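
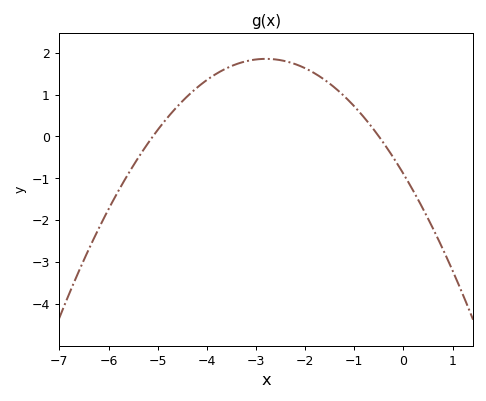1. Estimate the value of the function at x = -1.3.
1.06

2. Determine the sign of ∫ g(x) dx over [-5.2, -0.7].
positive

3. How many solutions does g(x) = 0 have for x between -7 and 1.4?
2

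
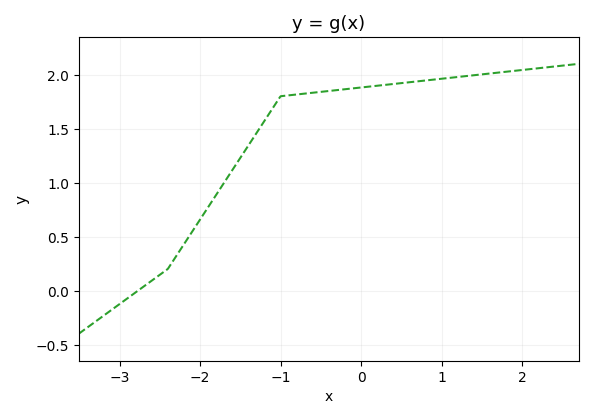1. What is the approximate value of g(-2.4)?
0.2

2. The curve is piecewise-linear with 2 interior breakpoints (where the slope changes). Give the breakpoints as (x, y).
(-2.4, 0.2); (-1, 1.8)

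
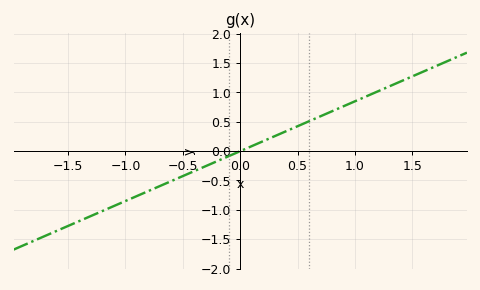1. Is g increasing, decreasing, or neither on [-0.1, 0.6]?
increasing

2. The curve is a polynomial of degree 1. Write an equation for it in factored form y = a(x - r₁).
y = 0.85(x - 0)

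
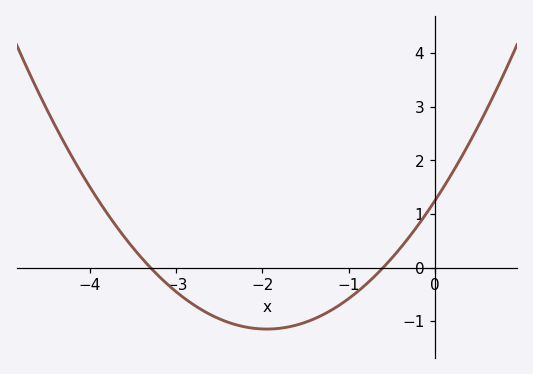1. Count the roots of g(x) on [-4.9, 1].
2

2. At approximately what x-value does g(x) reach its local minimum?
-2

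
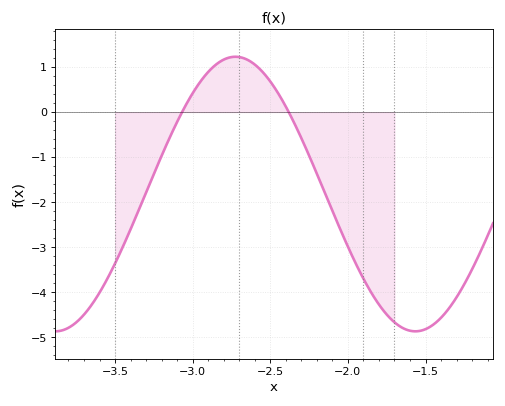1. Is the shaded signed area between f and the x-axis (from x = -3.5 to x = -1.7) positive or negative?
negative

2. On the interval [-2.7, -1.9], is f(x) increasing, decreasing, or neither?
decreasing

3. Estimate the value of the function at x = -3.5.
-3.36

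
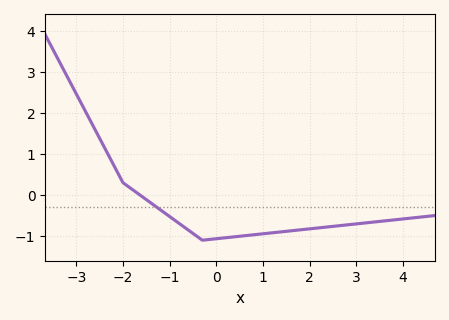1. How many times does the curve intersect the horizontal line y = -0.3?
1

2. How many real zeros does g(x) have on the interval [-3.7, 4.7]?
1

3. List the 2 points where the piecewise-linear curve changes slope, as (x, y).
(-2, 0.3); (-0.3, -1.1)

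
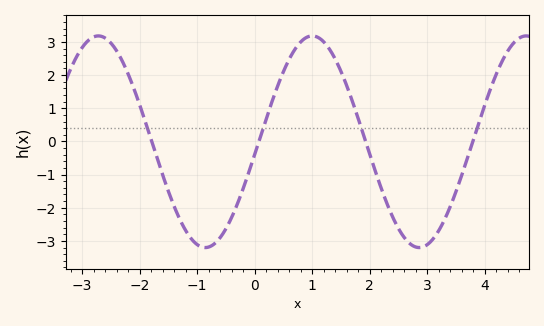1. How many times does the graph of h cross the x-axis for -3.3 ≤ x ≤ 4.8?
4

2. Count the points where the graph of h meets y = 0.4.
4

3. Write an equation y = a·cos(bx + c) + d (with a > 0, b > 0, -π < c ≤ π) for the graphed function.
y = 3.19cos(1.7x - 1.7) - 0.01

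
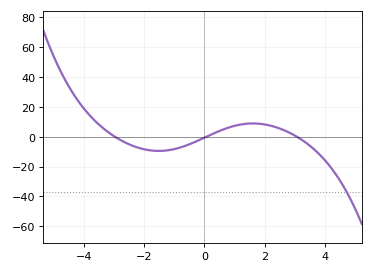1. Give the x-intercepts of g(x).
-3, 0, 3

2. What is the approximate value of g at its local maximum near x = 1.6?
8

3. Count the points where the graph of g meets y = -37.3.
1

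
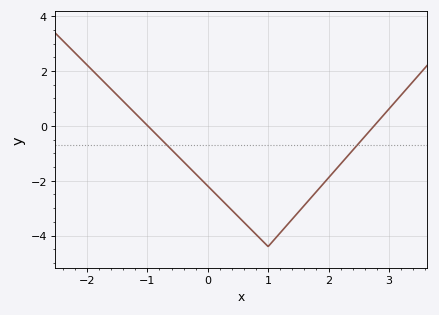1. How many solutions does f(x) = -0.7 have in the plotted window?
2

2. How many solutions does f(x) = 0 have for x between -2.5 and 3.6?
2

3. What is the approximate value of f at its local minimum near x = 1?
-4.4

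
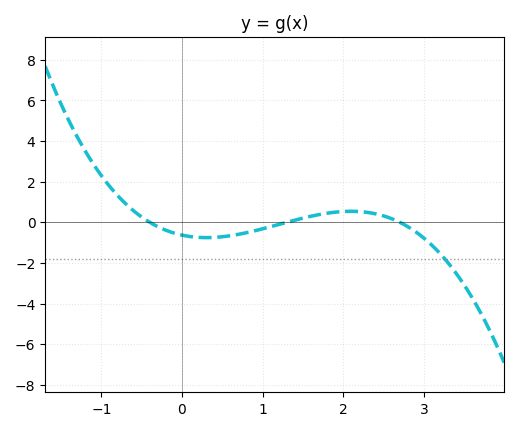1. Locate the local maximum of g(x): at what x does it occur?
2.1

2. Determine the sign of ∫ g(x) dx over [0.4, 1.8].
negative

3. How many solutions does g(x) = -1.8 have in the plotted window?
1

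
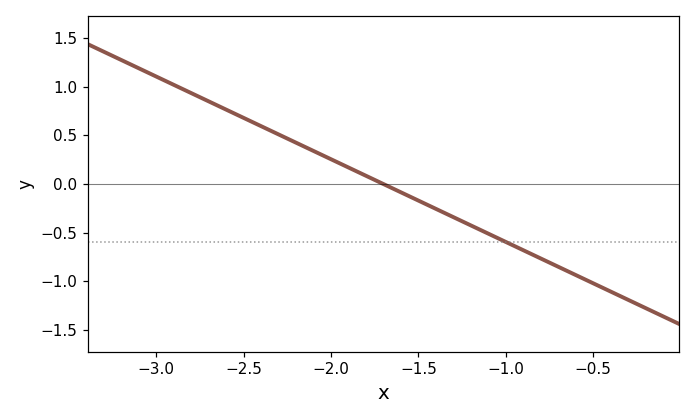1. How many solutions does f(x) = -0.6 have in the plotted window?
1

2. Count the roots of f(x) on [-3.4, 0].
1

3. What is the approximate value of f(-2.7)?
0.85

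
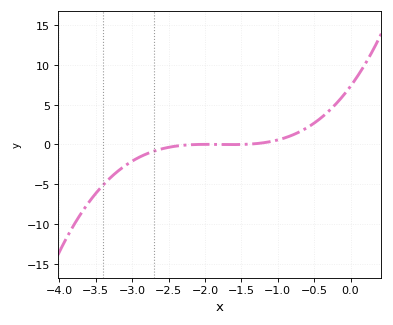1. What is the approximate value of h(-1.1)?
0.361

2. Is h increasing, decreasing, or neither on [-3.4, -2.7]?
increasing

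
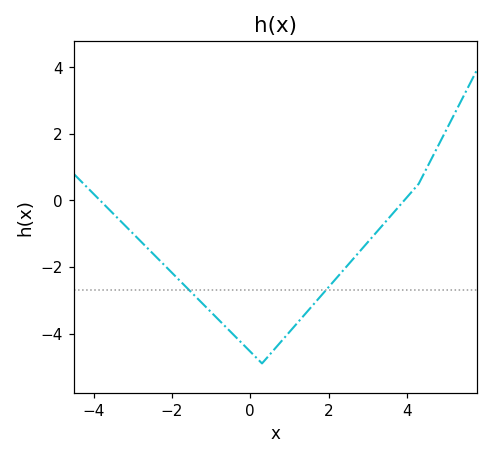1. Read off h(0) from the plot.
-4.54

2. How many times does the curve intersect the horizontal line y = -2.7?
2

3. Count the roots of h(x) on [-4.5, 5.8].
2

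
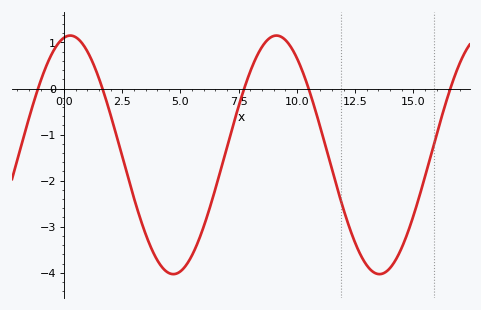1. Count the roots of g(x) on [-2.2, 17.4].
5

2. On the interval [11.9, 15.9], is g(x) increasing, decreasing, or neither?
neither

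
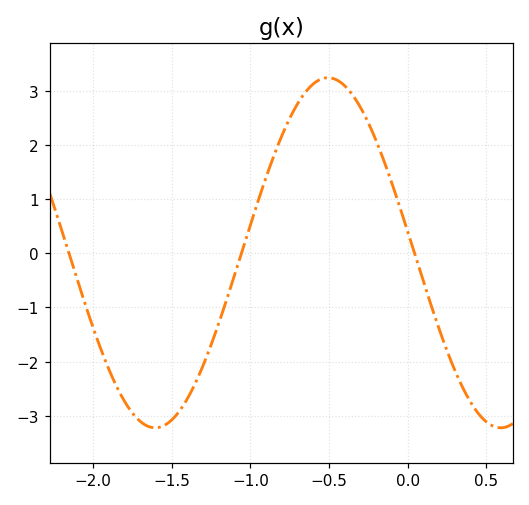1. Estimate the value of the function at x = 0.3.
-2.2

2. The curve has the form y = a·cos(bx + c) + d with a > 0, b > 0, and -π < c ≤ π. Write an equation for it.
y = 3.23cos(2.9x + 1.5) + 0.01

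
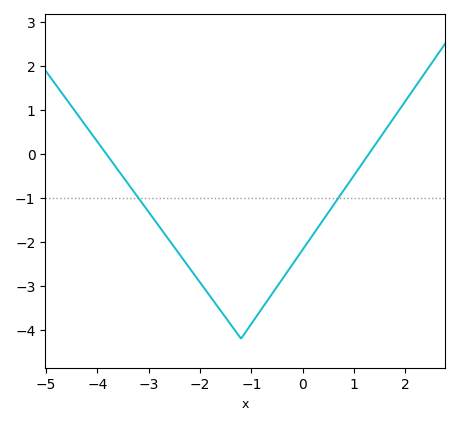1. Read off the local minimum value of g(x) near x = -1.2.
-4.2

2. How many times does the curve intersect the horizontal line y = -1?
2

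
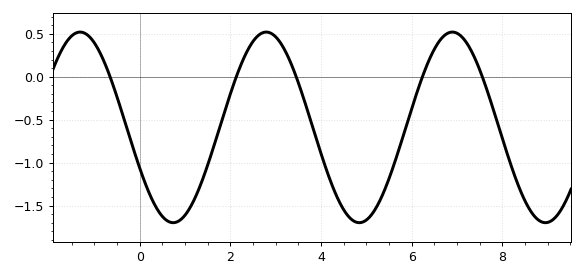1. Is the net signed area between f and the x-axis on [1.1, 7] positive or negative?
negative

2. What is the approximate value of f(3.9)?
-0.75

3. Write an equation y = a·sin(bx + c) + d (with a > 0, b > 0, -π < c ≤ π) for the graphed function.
y = 1.11sin(1.5x - 2.7) - 0.59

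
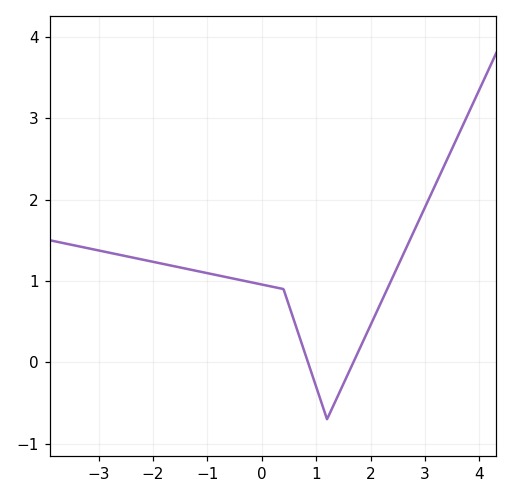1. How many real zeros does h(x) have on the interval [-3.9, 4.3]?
2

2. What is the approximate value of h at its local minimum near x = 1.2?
-0.698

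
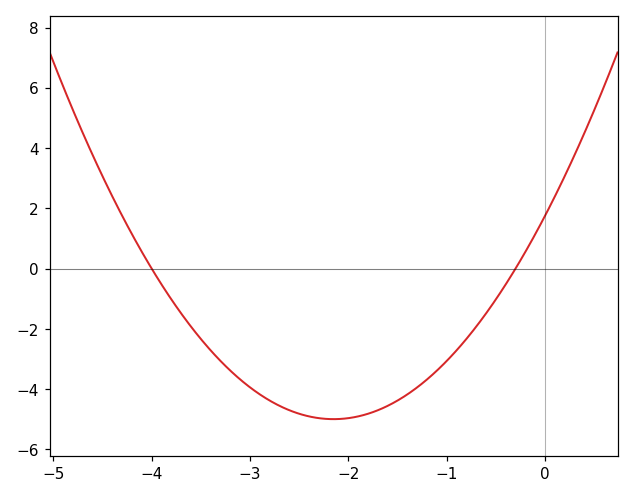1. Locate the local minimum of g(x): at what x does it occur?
-2.1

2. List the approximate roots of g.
-4, -0.3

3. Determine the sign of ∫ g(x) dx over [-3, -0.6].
negative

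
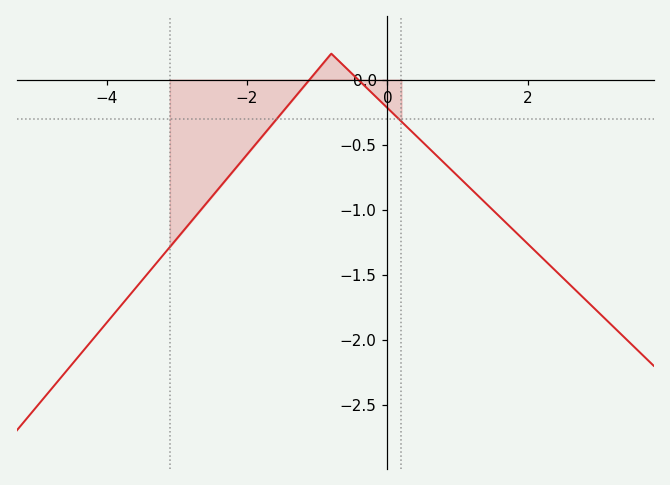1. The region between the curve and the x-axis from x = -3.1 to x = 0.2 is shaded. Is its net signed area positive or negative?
negative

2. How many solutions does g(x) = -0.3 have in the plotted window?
2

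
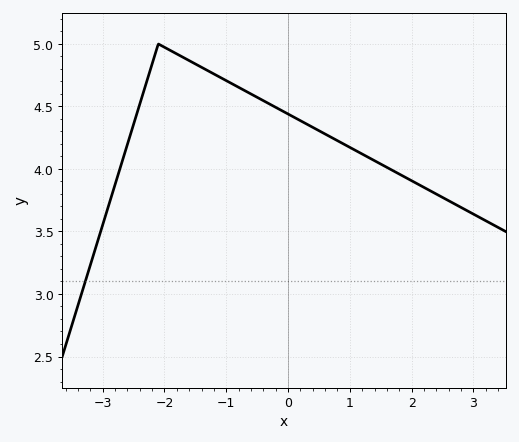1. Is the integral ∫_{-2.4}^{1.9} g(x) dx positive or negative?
positive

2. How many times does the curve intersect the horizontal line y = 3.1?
1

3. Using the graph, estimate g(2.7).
3.72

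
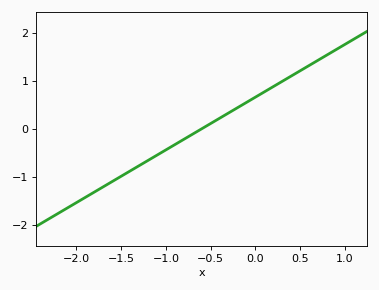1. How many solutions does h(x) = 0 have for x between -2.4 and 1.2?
1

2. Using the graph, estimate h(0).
0.66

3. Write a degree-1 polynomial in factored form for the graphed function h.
y = 1.1(x + 0.6)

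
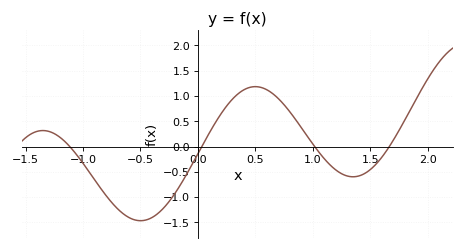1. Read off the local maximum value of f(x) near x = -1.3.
0.316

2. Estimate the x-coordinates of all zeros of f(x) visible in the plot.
-1.11, 0.034, 1.02, 1.66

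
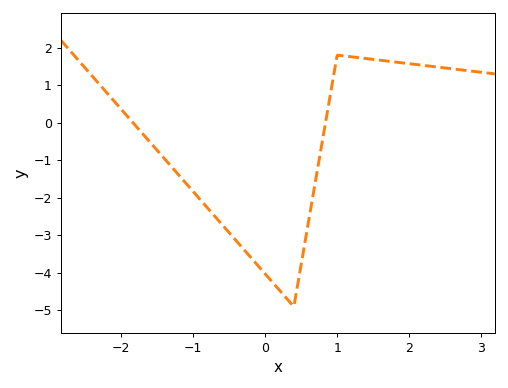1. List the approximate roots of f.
-1.83, 0.839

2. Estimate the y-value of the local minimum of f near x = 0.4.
-4.9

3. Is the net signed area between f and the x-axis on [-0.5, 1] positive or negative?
negative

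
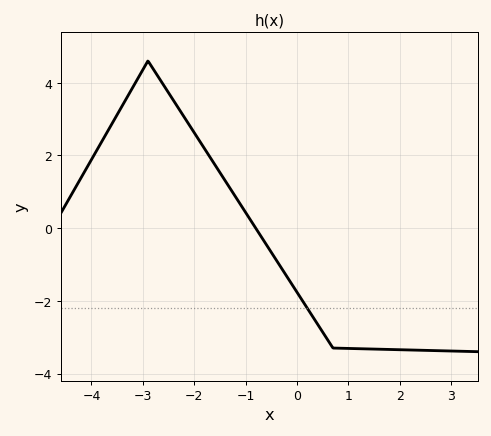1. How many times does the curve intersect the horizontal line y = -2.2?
1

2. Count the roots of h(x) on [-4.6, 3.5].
1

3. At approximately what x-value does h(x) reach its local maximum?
-3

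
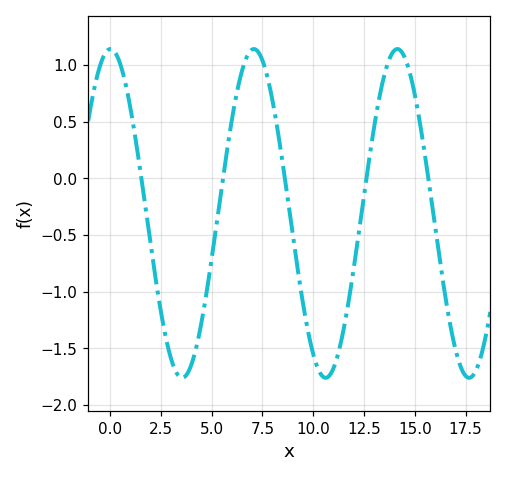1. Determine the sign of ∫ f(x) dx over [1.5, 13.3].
negative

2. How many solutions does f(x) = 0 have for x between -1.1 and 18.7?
5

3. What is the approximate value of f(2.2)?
-0.85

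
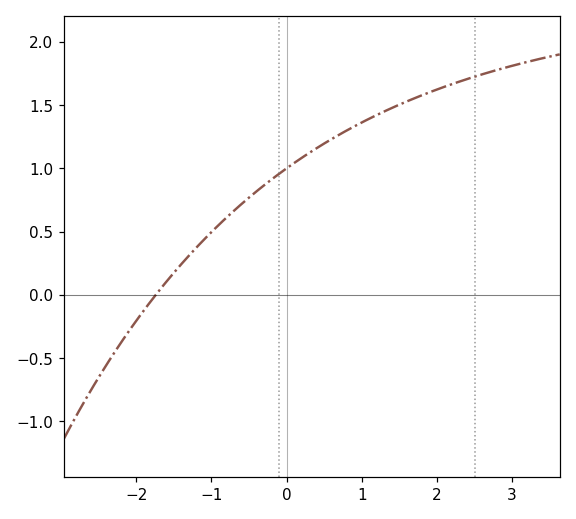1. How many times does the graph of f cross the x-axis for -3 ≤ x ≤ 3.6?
1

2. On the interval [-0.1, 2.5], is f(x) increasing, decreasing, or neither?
increasing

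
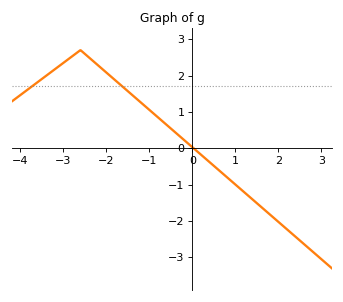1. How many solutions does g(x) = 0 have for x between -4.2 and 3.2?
1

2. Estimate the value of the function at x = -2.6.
2.7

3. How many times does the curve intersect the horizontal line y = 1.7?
2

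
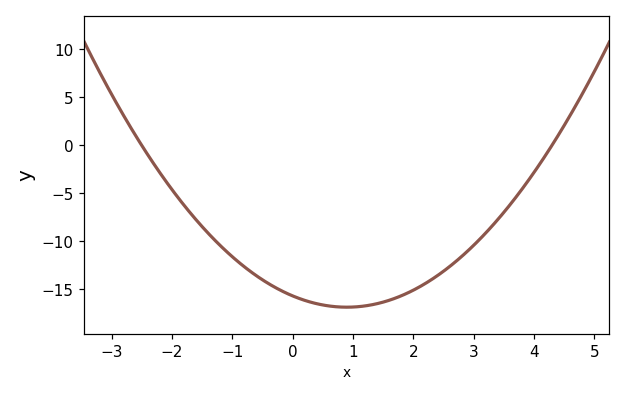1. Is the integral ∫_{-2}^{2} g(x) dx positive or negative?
negative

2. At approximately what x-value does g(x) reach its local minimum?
0.8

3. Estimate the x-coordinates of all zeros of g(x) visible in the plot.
-2.4, 4.4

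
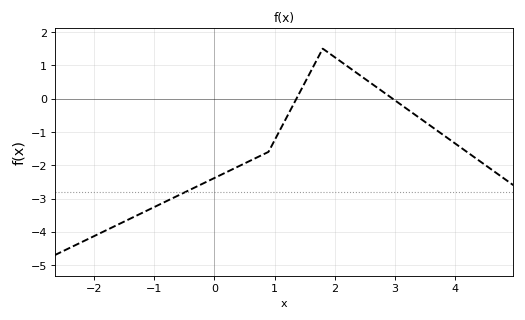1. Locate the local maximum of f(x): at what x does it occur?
1.8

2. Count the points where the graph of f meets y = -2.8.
1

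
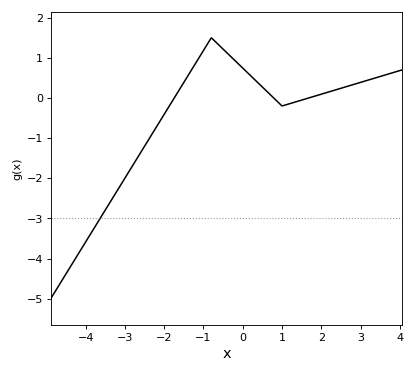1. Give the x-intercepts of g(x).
-1.74, 0.788, 1.68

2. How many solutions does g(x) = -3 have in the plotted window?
1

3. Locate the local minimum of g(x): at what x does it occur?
0.999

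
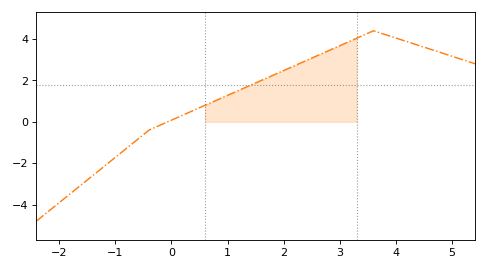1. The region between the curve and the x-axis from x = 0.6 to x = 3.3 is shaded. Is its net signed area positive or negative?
positive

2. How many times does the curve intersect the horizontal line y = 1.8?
1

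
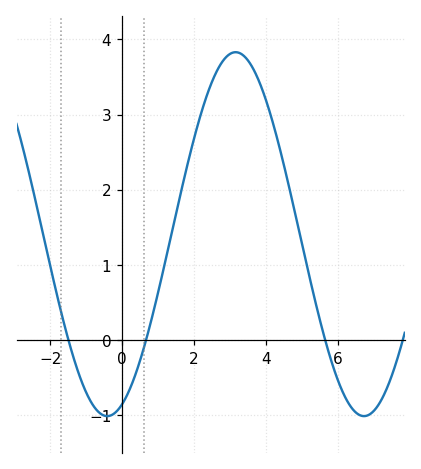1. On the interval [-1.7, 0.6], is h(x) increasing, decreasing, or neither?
neither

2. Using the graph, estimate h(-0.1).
-0.9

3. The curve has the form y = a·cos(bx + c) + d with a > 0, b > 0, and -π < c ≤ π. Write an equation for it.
y = 2.42cos(0.88x - 2.8) + 1.41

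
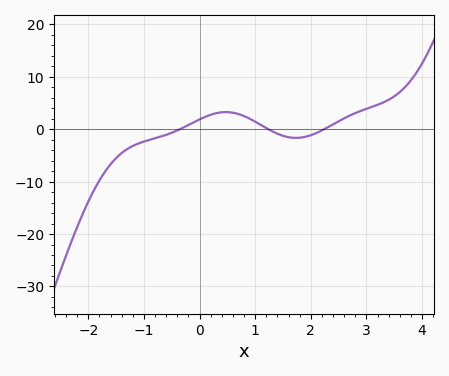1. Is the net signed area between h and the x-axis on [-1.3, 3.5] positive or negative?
positive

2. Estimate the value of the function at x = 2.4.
1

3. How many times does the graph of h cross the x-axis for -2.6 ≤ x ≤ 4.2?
3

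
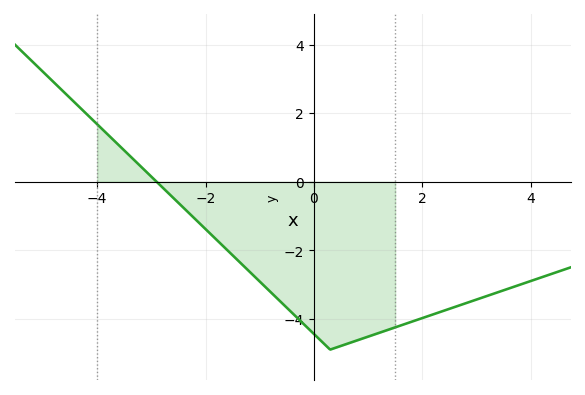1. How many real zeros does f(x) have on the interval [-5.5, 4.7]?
1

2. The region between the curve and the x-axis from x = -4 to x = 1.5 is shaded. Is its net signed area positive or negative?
negative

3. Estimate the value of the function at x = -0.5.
-3.68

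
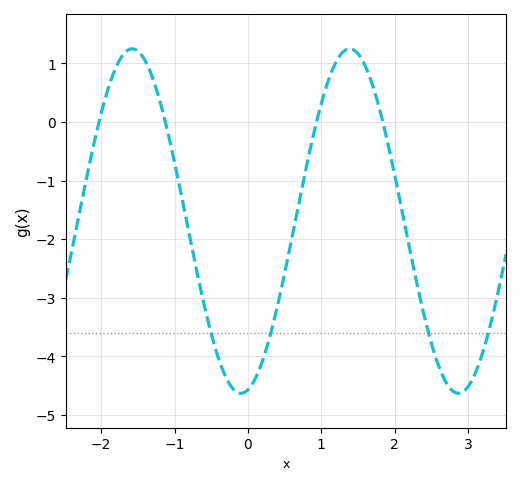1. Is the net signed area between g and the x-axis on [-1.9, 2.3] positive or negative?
negative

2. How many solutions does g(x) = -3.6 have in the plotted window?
4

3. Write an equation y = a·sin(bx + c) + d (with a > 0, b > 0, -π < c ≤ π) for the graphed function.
y = 2.94sin(2.12x - 1.37) - 1.69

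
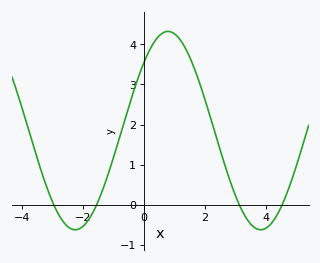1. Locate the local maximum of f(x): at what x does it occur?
0.79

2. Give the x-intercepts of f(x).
-2.97, -1.56, 3.13, 4.54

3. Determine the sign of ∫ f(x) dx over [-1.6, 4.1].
positive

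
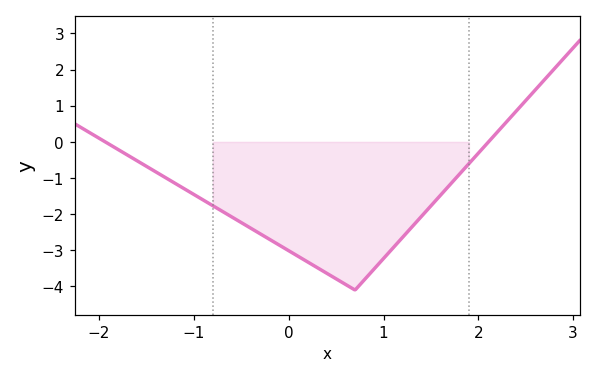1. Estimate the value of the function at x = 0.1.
-3.2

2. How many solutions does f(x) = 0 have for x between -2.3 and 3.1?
2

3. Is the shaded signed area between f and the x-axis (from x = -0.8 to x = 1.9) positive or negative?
negative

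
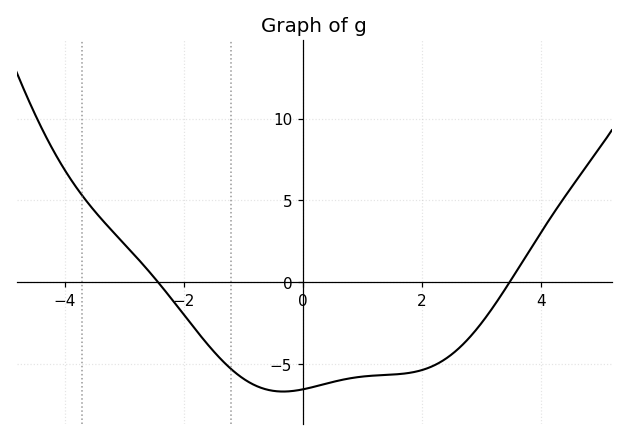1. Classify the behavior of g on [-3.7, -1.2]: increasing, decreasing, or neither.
decreasing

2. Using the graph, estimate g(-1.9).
-2.44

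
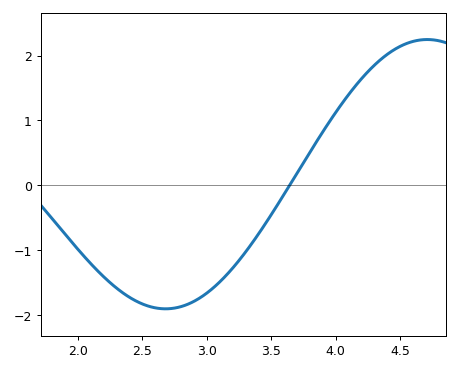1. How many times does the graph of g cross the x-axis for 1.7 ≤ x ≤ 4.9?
1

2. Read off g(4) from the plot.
1.1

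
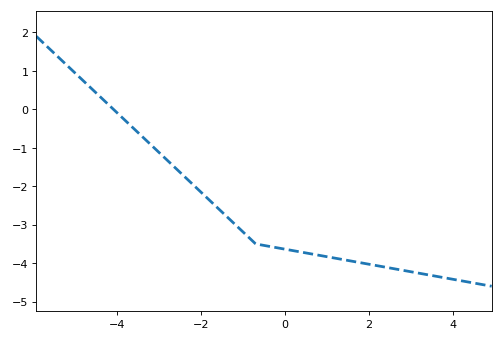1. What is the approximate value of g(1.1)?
-3.9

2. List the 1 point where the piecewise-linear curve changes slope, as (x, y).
(-0.7, -3.5)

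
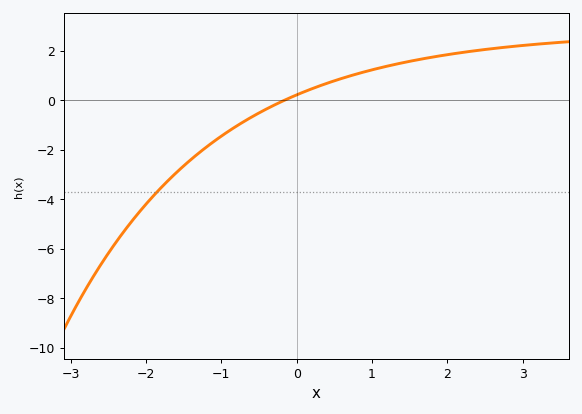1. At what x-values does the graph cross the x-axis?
-0.2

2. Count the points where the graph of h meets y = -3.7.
1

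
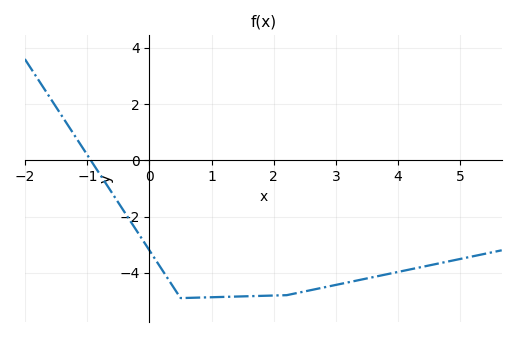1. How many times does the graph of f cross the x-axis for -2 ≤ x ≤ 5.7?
1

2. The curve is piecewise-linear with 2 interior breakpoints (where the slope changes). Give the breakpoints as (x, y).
(0.5, -4.9); (2.2, -4.8)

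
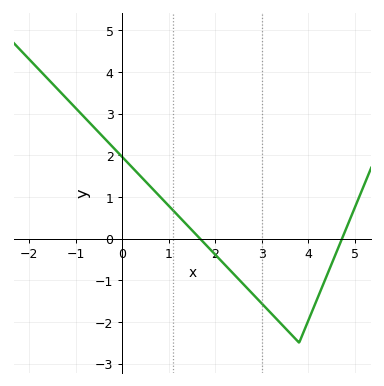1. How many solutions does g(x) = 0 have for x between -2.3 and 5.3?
2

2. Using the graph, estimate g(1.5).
0.2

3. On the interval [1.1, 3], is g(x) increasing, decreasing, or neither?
decreasing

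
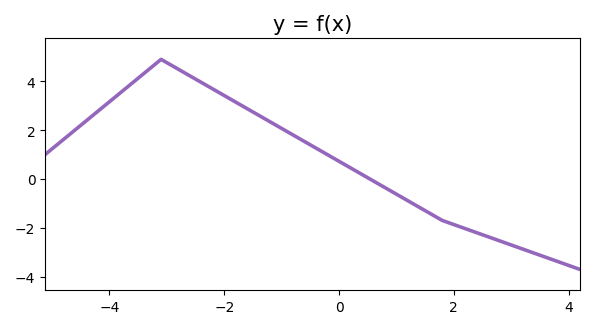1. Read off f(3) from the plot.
-2.7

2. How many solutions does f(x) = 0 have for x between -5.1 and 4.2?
1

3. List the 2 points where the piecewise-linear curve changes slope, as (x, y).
(-3.1, 4.9); (1.8, -1.7)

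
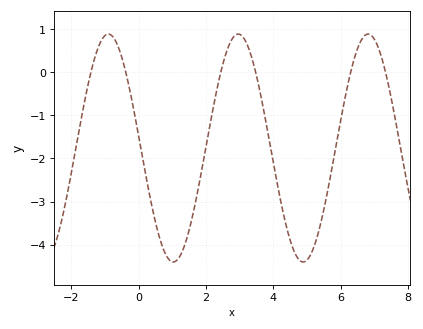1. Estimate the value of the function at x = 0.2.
-2.3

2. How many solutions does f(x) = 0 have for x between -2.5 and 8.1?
6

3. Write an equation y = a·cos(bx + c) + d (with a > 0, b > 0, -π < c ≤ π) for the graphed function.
y = 2.64cos(1.6x + 1.5) - 1.76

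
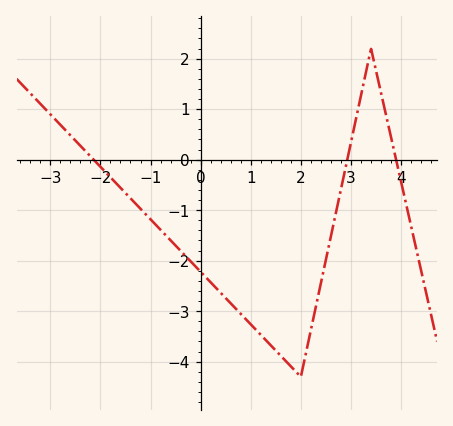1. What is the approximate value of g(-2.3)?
0.171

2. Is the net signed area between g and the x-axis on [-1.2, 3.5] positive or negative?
negative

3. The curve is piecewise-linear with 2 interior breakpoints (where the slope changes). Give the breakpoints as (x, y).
(2, -4.3); (3.4, 2.2)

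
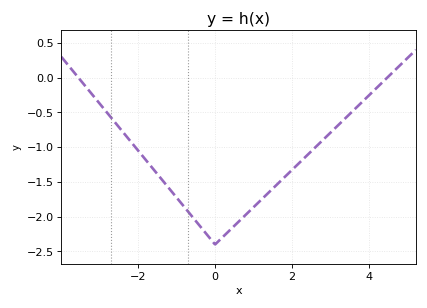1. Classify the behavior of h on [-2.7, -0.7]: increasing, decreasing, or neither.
decreasing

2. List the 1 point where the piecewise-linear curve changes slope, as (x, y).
(0, -2.4)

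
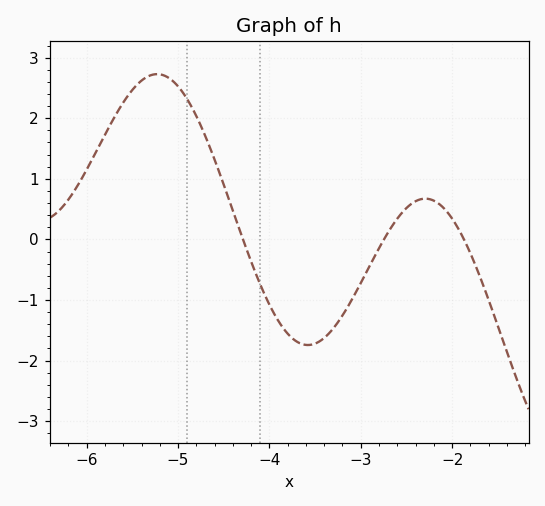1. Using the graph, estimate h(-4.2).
-0.4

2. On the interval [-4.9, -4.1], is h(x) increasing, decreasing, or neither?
decreasing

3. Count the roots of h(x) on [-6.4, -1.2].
3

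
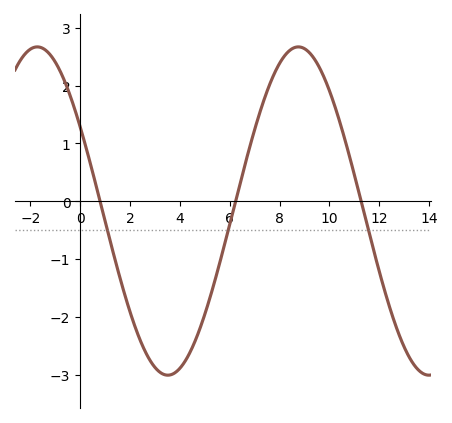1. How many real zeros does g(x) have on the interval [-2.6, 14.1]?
3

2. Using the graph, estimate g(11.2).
0.1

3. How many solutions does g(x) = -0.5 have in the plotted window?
3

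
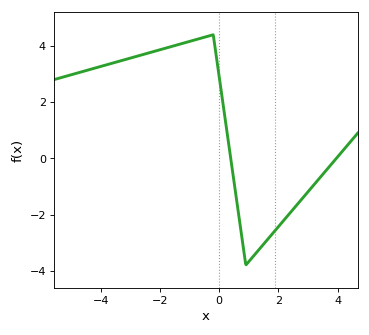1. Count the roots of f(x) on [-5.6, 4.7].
2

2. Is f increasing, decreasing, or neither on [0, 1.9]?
neither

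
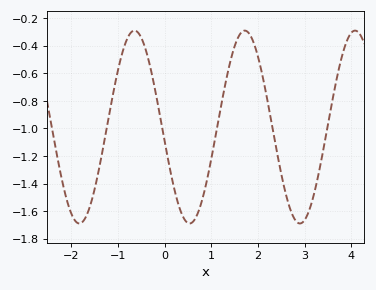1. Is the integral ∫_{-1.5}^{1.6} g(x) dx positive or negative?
negative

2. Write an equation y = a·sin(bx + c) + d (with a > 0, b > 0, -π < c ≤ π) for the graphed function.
y = 0.7sin(2.7x - 3) - 0.99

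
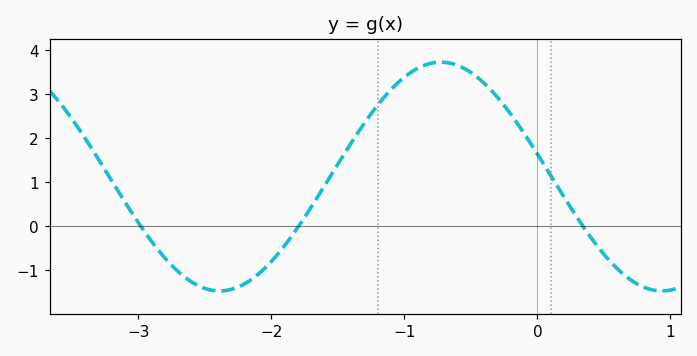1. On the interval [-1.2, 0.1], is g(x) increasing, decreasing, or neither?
neither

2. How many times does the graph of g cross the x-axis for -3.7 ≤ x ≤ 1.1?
3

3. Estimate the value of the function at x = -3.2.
1.04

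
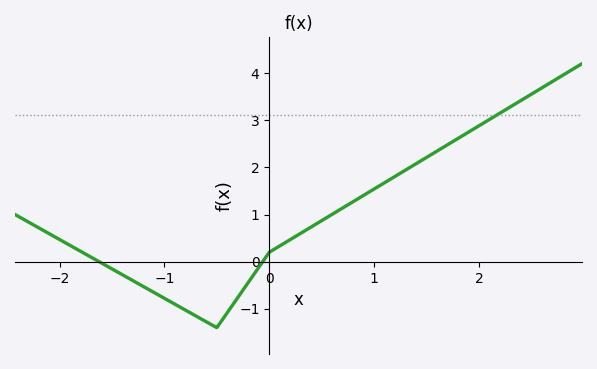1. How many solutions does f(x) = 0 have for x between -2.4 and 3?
2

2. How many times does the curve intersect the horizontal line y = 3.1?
1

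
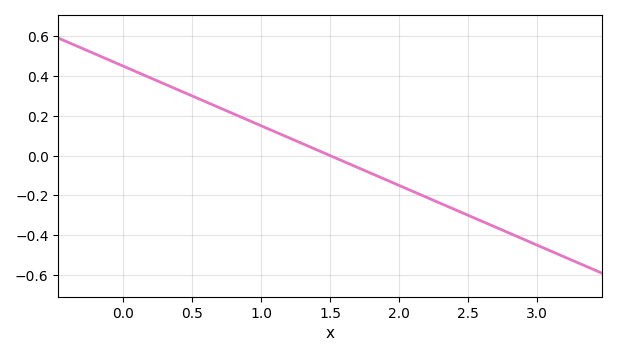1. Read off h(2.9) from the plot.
-0.42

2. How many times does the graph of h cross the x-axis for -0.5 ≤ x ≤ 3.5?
1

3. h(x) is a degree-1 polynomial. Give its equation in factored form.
y = -0.3(x - 1.5)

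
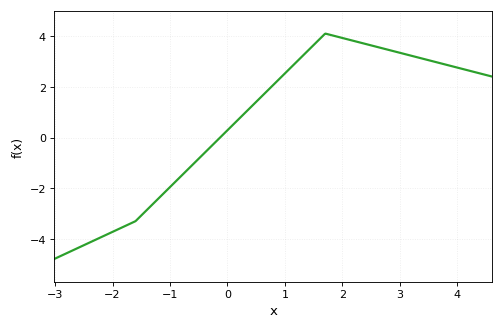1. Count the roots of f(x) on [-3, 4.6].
1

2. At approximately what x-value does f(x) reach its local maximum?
1.7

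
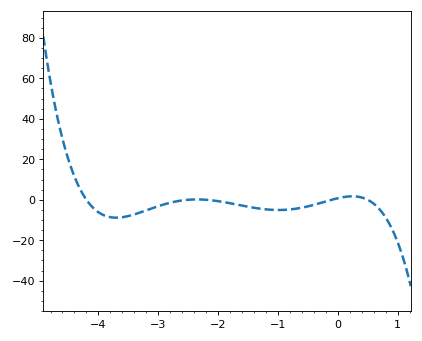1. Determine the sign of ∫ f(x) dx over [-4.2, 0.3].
negative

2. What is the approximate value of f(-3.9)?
-8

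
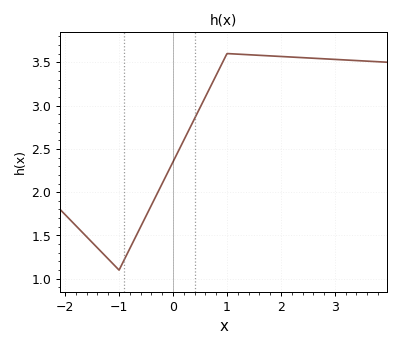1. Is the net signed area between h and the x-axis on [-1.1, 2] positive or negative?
positive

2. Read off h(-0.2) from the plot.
2.1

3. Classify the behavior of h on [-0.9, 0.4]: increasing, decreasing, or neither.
increasing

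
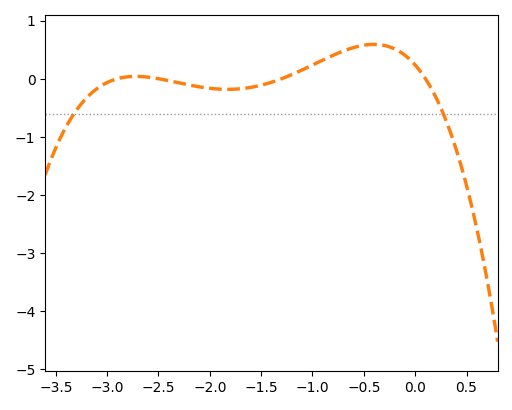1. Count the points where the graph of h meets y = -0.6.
2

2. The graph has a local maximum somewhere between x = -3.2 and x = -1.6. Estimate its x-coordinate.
-2.72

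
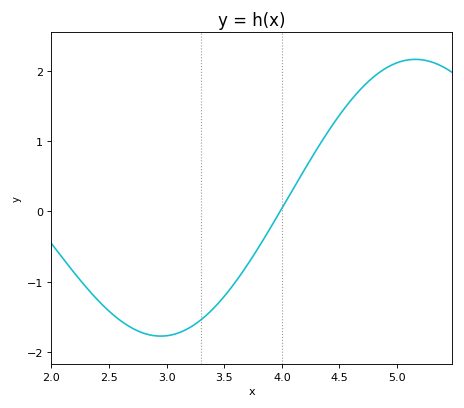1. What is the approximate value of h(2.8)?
-1.7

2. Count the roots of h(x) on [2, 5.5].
1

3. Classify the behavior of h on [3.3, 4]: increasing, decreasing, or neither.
increasing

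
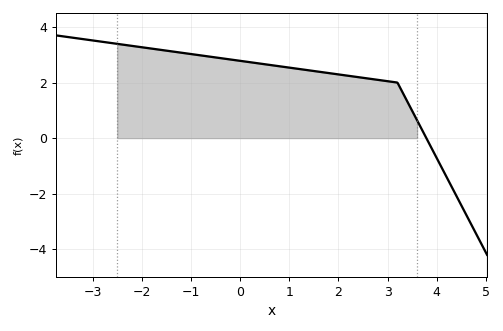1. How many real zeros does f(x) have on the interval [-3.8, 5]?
1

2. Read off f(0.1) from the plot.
2.76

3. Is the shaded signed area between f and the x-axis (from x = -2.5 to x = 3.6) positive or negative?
positive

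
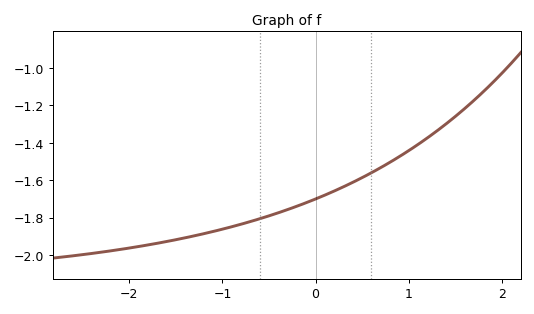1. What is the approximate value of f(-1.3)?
-1.9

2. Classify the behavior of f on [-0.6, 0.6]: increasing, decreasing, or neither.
increasing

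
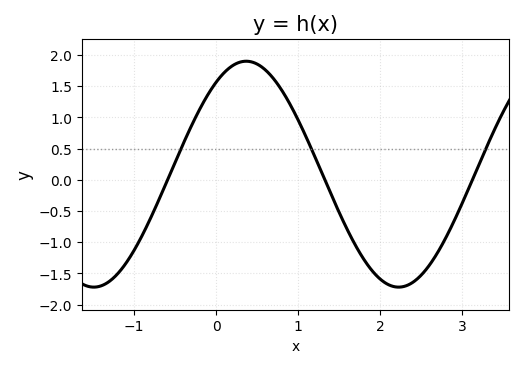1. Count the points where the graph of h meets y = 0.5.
3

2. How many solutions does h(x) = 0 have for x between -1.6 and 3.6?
3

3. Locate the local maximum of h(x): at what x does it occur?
0.369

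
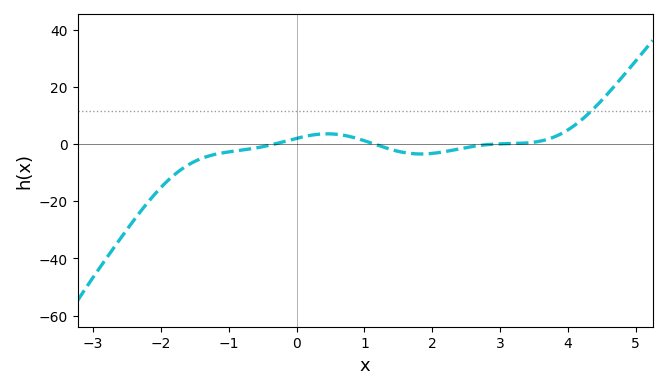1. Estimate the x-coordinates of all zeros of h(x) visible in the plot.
-0.4, 1.2, 3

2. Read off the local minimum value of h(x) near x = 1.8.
-4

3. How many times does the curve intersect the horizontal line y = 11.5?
1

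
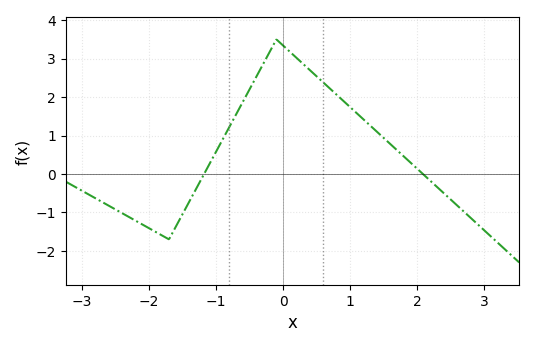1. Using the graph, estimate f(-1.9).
-1.5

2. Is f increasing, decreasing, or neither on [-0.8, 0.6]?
neither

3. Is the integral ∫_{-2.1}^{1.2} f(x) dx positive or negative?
positive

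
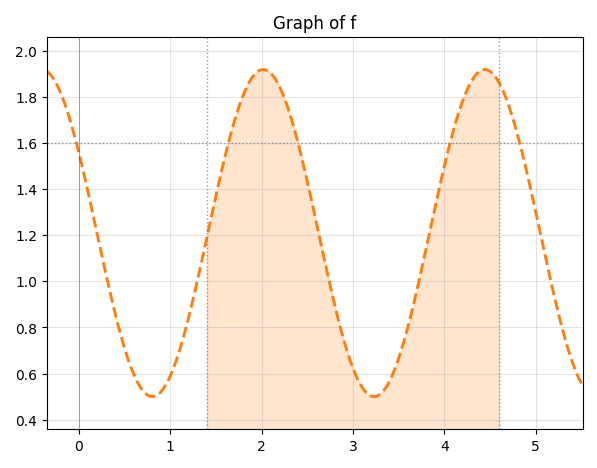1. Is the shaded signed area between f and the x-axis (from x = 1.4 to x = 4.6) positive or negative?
positive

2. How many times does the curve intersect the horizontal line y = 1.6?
5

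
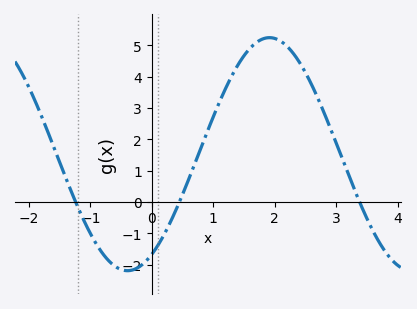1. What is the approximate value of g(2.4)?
4.5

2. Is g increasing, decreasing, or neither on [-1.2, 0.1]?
neither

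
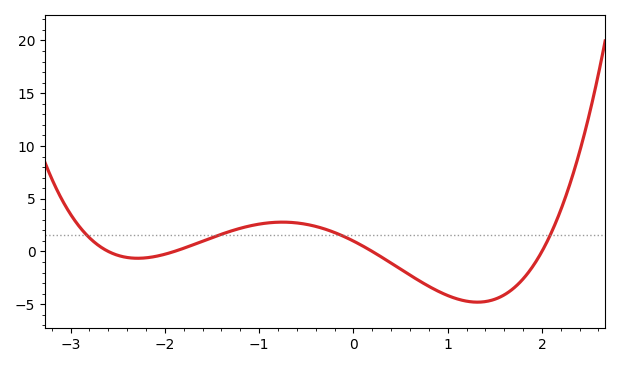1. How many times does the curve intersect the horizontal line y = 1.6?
4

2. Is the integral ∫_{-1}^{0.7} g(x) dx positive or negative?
positive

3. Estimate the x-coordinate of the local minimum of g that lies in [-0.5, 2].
1.32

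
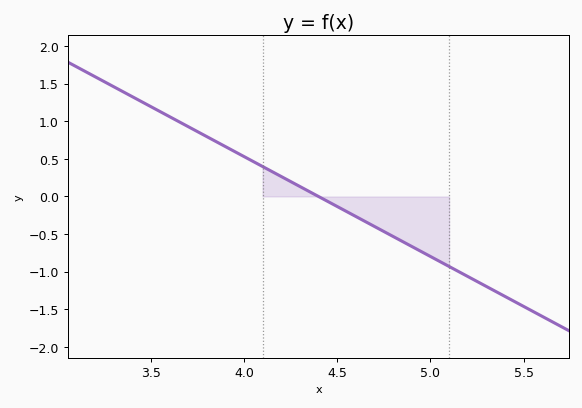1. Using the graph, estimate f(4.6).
-0.266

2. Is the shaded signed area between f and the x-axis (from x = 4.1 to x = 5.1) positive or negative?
negative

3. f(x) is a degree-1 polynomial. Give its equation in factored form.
y = -1.33(x - 4.4)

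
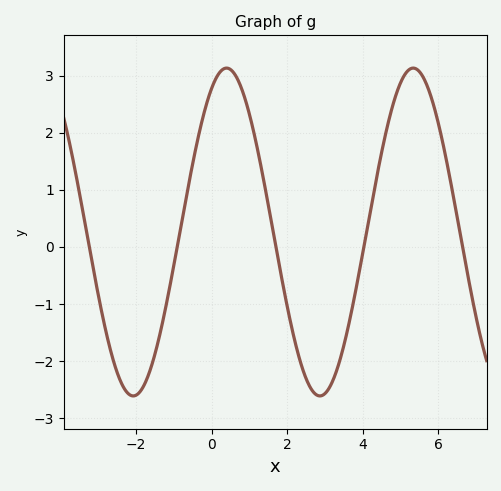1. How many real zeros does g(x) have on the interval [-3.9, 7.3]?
5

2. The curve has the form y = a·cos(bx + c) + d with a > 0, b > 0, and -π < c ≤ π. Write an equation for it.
y = 2.87cos(1.3x - 0.5) + 0.26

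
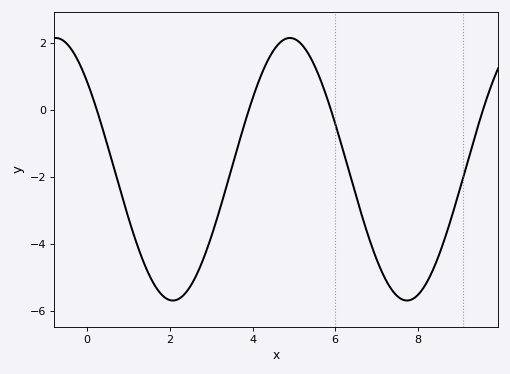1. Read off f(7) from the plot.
-4.46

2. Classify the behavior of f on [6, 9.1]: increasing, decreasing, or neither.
neither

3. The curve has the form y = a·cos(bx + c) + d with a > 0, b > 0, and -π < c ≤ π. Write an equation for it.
y = 3.92cos(1.11x + 0.84) - 1.77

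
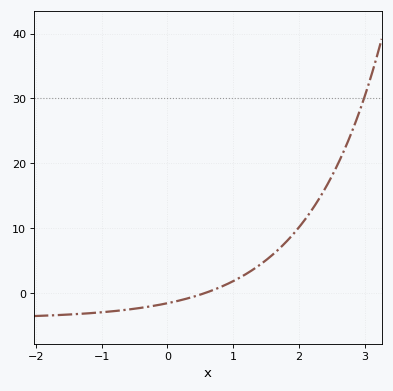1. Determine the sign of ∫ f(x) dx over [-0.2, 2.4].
positive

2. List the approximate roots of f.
0.582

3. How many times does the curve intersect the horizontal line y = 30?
1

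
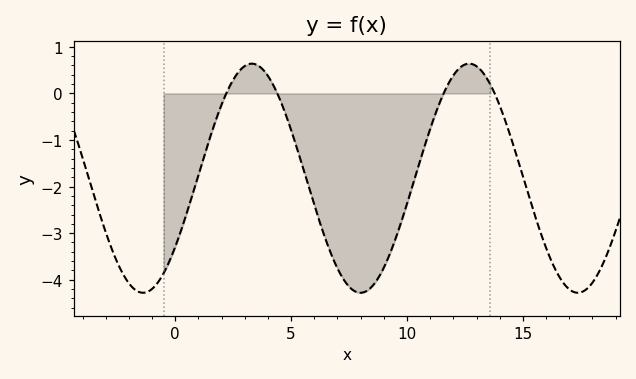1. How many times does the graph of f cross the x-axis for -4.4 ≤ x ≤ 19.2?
4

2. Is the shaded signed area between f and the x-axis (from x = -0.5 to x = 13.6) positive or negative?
negative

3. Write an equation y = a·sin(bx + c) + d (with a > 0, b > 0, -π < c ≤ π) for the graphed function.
y = 2.46sin(0.67x - 0.64) - 1.82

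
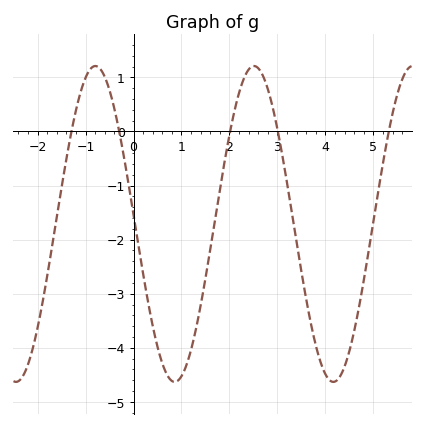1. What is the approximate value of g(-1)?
1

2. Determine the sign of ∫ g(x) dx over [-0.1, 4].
negative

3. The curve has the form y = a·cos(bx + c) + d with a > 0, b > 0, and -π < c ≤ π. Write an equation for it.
y = 2.92cos(1.9x + 1.5) - 1.71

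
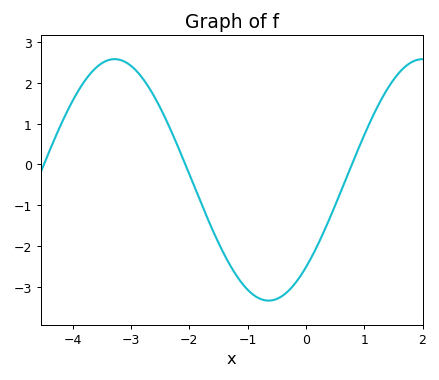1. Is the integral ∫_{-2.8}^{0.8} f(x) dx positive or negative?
negative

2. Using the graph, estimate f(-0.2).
-2.94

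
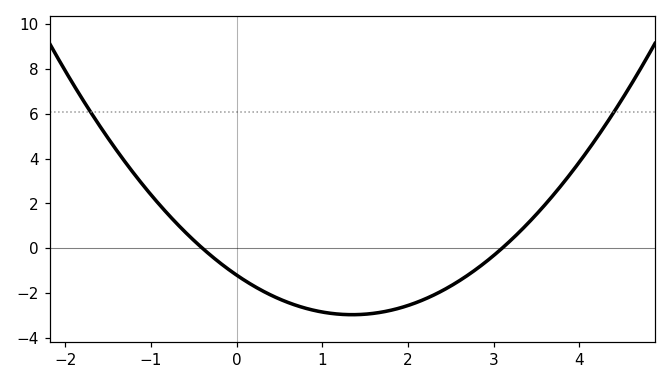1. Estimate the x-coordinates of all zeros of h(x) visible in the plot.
-0.4, 3.1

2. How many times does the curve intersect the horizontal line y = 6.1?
2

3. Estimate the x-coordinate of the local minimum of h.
1.35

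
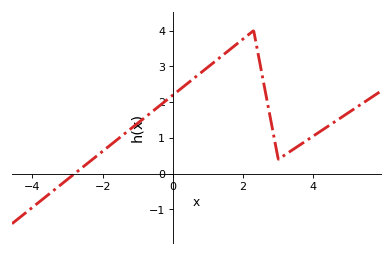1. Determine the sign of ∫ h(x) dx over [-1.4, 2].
positive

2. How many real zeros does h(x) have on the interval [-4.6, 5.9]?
1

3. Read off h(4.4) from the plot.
1.31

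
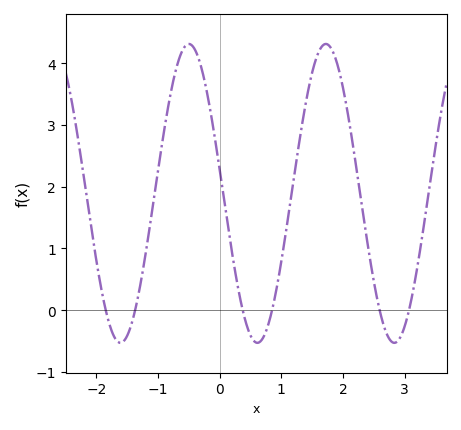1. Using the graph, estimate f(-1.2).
0.917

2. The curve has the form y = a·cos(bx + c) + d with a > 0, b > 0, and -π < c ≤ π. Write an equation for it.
y = 2.42cos(2.83x + 1.41) + 1.89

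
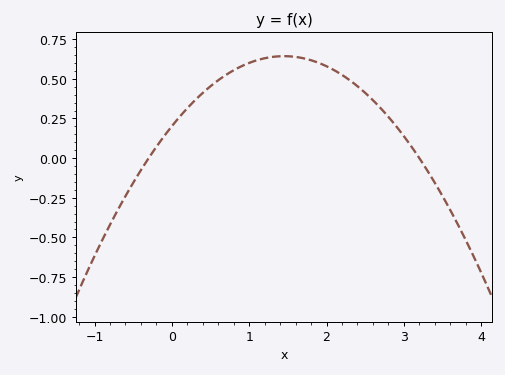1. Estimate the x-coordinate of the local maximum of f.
1.45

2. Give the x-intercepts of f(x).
-0.3, 3.2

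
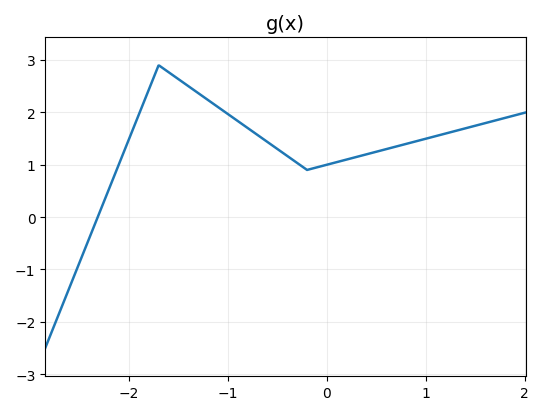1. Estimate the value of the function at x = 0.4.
1.2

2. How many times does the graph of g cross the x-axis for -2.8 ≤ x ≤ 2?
1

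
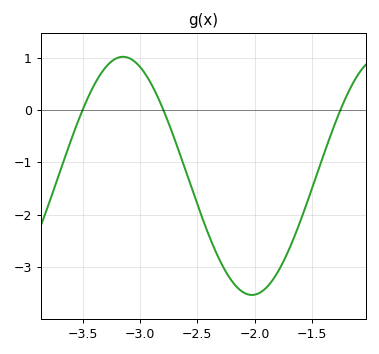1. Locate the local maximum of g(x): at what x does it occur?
-3.15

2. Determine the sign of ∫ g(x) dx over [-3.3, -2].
negative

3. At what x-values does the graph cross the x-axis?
-3.5, -2.8, -1.25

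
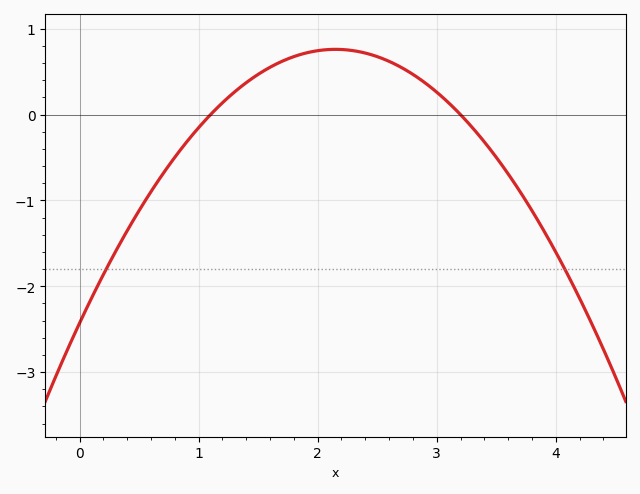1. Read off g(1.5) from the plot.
0.469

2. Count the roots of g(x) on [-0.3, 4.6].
2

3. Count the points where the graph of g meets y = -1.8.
2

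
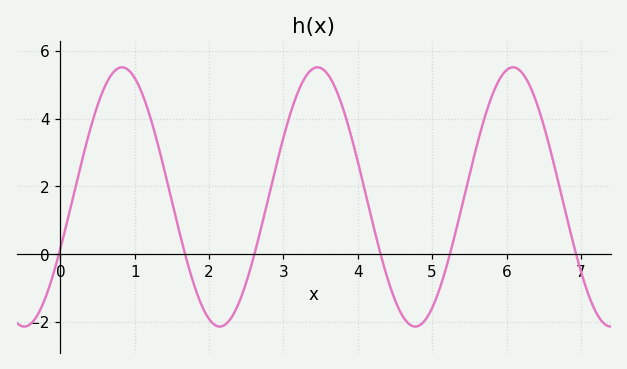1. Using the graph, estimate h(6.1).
5.51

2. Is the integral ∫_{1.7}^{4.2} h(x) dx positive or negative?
positive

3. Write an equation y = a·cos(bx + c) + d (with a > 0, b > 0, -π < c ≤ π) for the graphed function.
y = 3.82cos(2.39x - 1.98) + 1.69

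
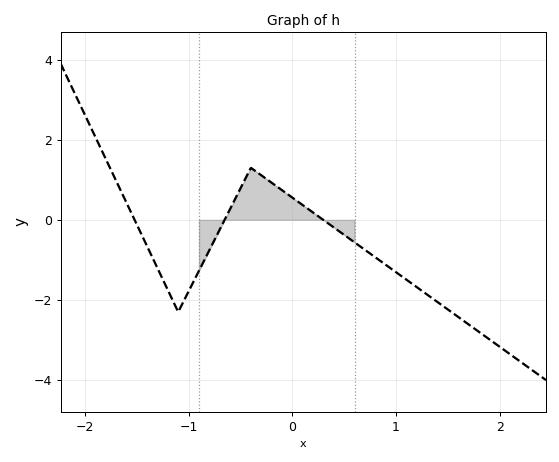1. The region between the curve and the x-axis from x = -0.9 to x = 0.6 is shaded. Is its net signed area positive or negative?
positive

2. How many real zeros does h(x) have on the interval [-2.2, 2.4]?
3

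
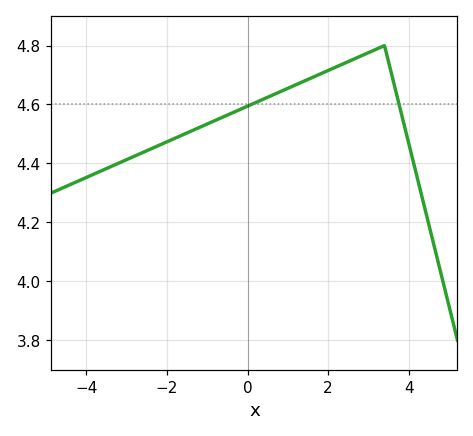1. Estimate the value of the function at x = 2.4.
4.74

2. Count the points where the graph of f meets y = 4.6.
2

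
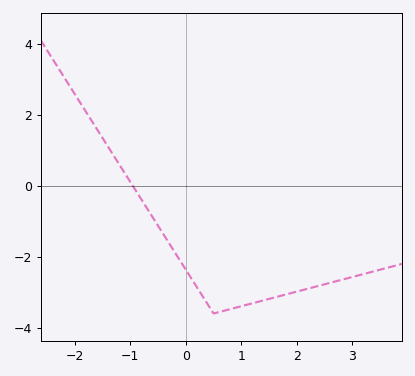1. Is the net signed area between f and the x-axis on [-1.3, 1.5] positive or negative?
negative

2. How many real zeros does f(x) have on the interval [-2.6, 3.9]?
1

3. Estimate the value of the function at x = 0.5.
-3.6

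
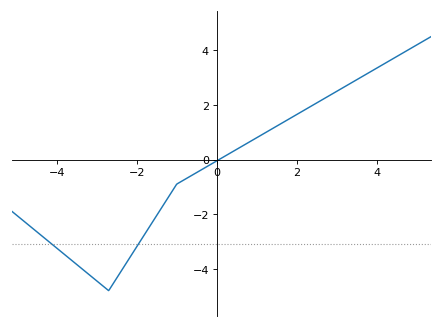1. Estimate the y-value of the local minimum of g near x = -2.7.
-4.8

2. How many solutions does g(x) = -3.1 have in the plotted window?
2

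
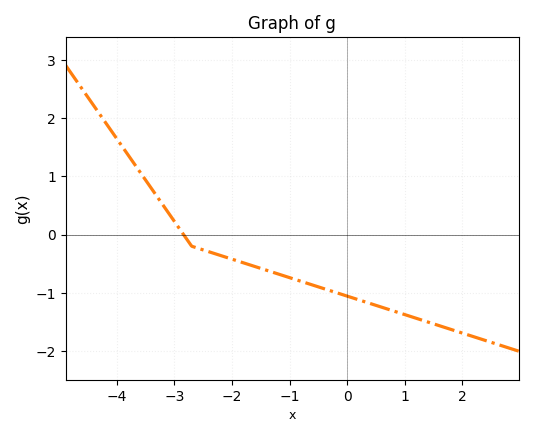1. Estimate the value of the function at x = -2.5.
-0.3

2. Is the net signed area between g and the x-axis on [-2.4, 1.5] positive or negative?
negative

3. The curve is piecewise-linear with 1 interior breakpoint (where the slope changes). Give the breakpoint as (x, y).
(-2.7, -0.2)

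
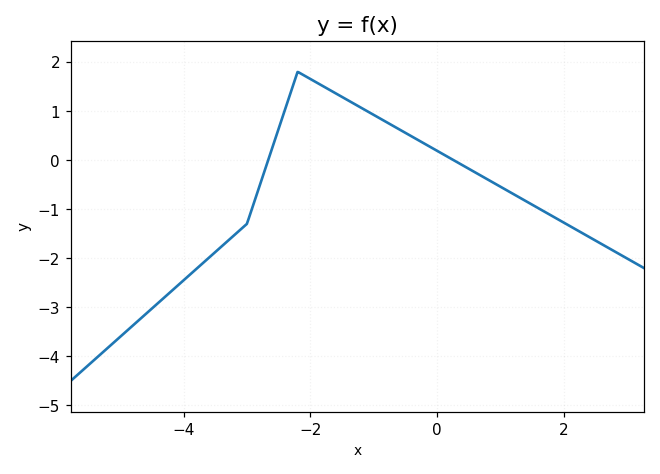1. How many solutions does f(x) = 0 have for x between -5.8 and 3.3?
2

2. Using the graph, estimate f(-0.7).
0.703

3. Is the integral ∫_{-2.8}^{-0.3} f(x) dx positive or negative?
positive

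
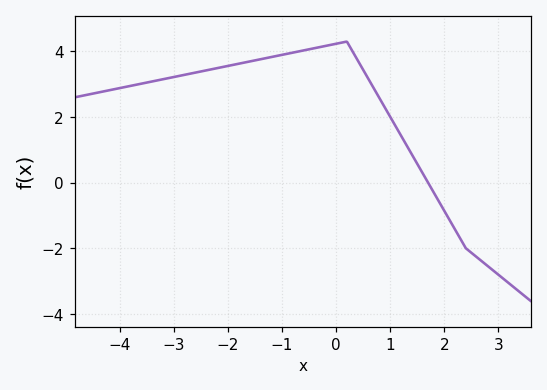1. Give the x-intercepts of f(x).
1.8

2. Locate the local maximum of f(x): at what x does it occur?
0.2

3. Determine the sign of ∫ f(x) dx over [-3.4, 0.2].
positive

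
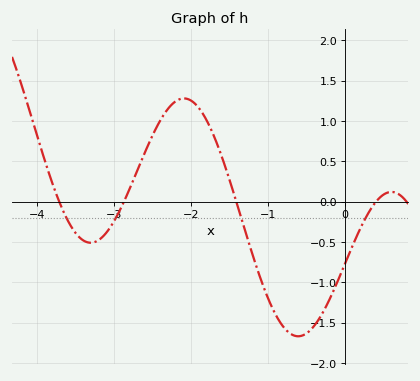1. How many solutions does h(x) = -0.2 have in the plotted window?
4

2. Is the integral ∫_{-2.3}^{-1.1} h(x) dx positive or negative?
positive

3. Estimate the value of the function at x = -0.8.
-1.55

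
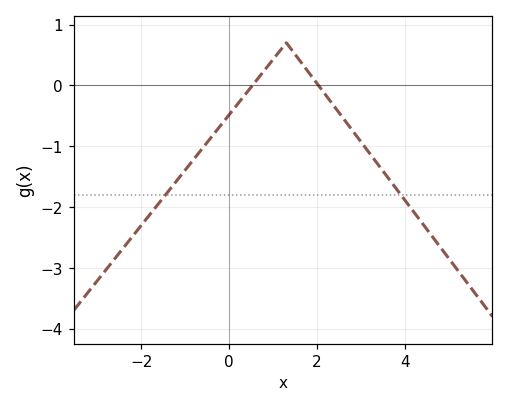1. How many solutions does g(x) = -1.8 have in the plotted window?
2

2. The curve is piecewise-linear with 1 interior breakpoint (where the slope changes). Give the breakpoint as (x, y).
(1.3, 0.7)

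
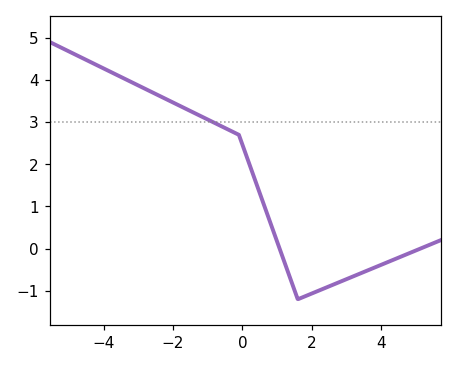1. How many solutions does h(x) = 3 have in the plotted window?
1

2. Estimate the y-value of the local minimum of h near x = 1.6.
-1.2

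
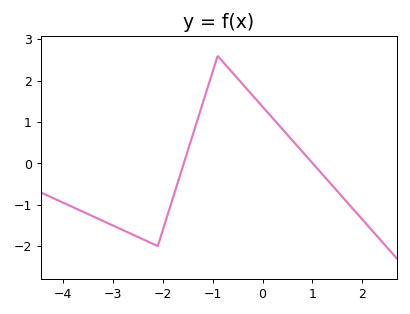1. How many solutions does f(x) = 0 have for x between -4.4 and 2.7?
2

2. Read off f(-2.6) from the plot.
-1.72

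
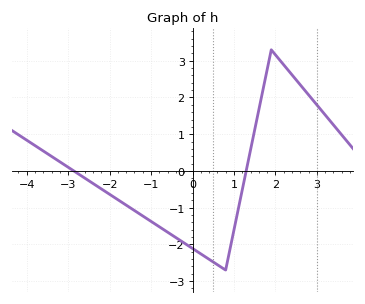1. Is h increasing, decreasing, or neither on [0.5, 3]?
neither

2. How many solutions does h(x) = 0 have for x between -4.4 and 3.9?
2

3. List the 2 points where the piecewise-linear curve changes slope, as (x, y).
(0.8, -2.7); (1.9, 3.3)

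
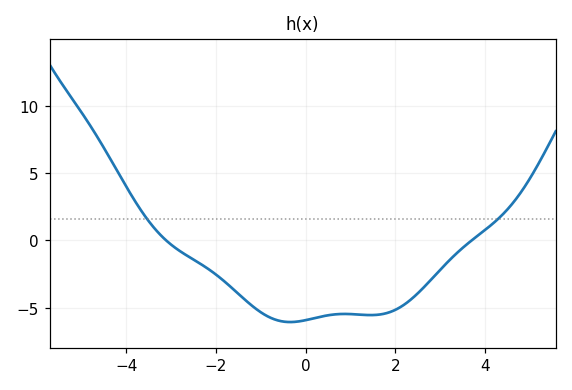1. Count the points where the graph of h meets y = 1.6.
2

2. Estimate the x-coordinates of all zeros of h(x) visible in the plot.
-3.11, 3.7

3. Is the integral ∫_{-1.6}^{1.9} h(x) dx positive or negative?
negative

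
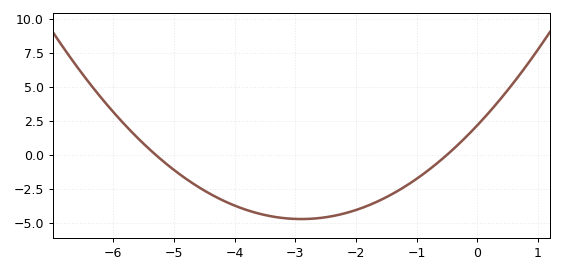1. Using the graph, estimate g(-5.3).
0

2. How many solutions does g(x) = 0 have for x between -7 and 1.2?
2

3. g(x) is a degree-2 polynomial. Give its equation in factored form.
y = 0.82(x + 5.3)(x + 0.5)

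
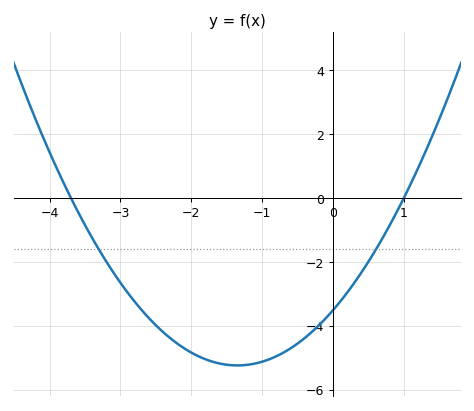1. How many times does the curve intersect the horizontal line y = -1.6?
2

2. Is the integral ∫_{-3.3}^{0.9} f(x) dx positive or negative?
negative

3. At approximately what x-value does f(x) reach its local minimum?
-1.35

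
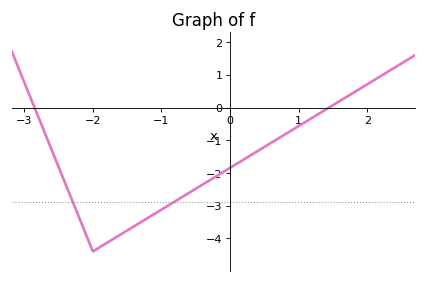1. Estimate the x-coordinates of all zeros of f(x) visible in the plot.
-2.8, 1.4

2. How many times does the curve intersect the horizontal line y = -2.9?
2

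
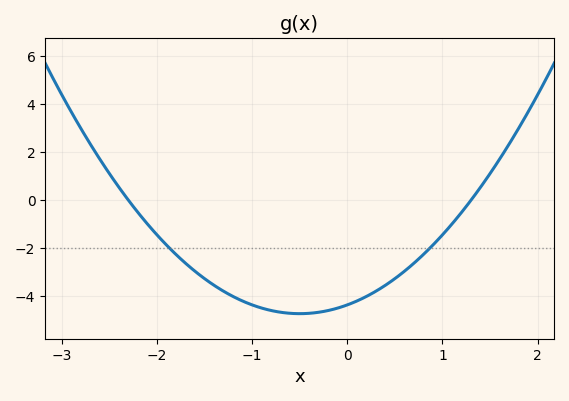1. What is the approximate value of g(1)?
-1.4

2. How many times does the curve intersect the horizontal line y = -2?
2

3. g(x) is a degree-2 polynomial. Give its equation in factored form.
y = 1.46(x + 2.3)(x - 1.3)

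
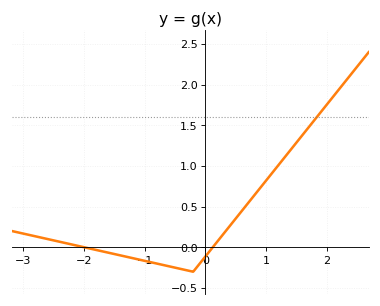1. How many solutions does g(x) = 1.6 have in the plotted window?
1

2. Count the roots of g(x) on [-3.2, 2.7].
2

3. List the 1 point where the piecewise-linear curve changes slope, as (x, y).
(-0.2, -0.3)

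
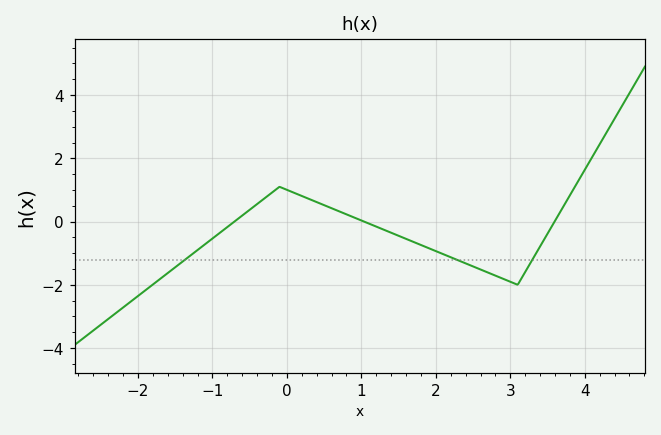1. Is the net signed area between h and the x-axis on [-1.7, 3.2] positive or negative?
negative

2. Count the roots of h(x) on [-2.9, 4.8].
3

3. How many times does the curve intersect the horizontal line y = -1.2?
3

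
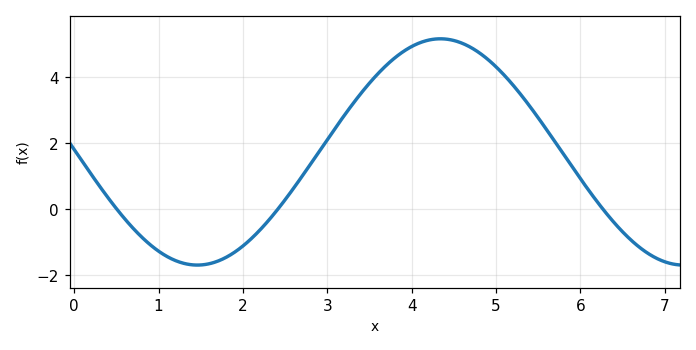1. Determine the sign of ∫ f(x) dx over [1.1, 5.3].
positive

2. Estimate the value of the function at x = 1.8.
-1.5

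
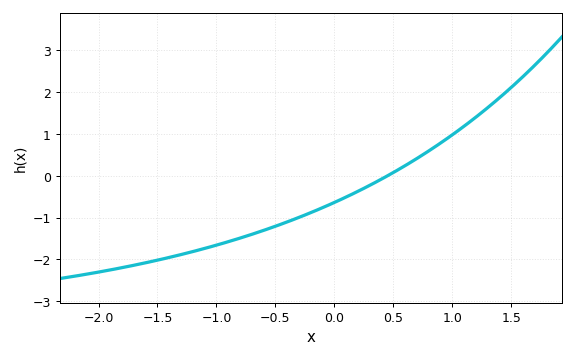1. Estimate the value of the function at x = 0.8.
0.592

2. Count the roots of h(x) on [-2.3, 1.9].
1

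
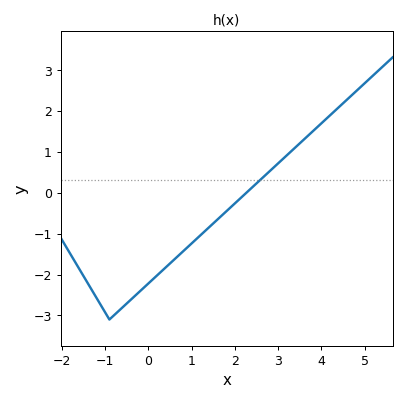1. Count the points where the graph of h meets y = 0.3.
1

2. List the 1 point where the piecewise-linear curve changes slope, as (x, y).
(-0.9, -3.1)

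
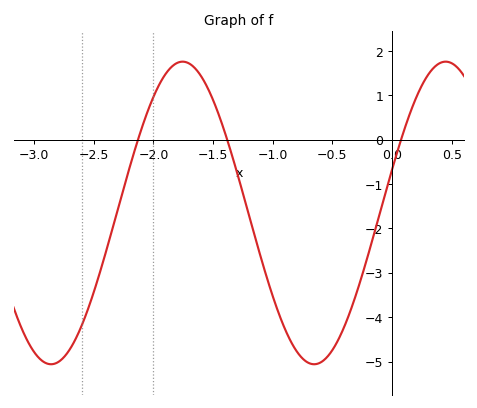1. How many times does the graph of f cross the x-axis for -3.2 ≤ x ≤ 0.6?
3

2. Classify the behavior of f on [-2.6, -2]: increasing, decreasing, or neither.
increasing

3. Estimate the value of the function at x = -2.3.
-1.6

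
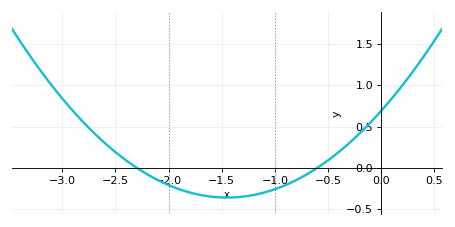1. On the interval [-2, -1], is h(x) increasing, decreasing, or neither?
neither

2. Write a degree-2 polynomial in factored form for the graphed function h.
y = 0.5(x + 2.3)(x + 0.6)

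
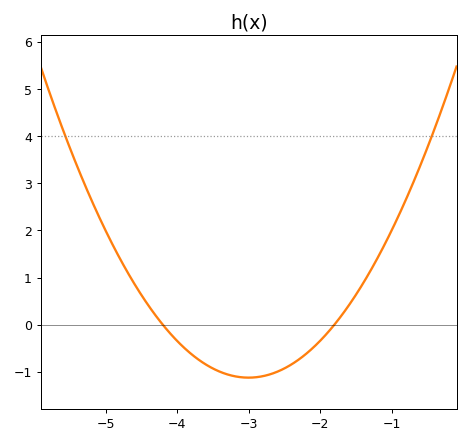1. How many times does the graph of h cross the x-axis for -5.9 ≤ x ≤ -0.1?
2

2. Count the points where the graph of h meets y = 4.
2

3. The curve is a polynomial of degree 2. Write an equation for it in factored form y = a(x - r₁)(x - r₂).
y = 0.78(x + 4.2)(x + 1.8)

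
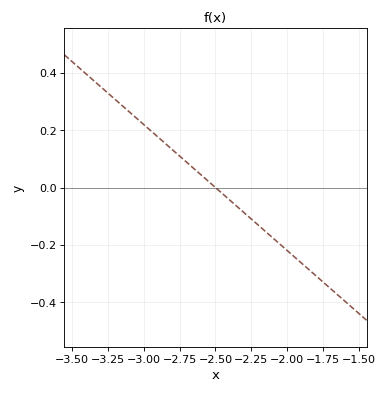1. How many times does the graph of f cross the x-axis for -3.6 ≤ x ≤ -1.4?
1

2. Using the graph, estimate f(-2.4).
-0.04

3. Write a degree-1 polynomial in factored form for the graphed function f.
y = -0.44(x + 2.5)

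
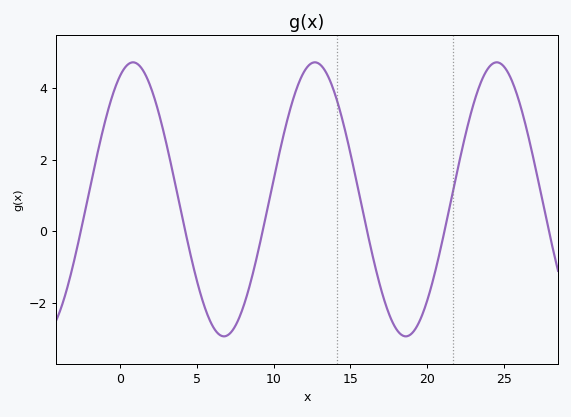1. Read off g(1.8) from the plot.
4.2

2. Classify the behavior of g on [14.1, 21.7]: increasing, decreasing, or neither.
neither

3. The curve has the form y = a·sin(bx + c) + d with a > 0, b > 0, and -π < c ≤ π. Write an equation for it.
y = 3.83sin(0.53x + 1.1) + 0.89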